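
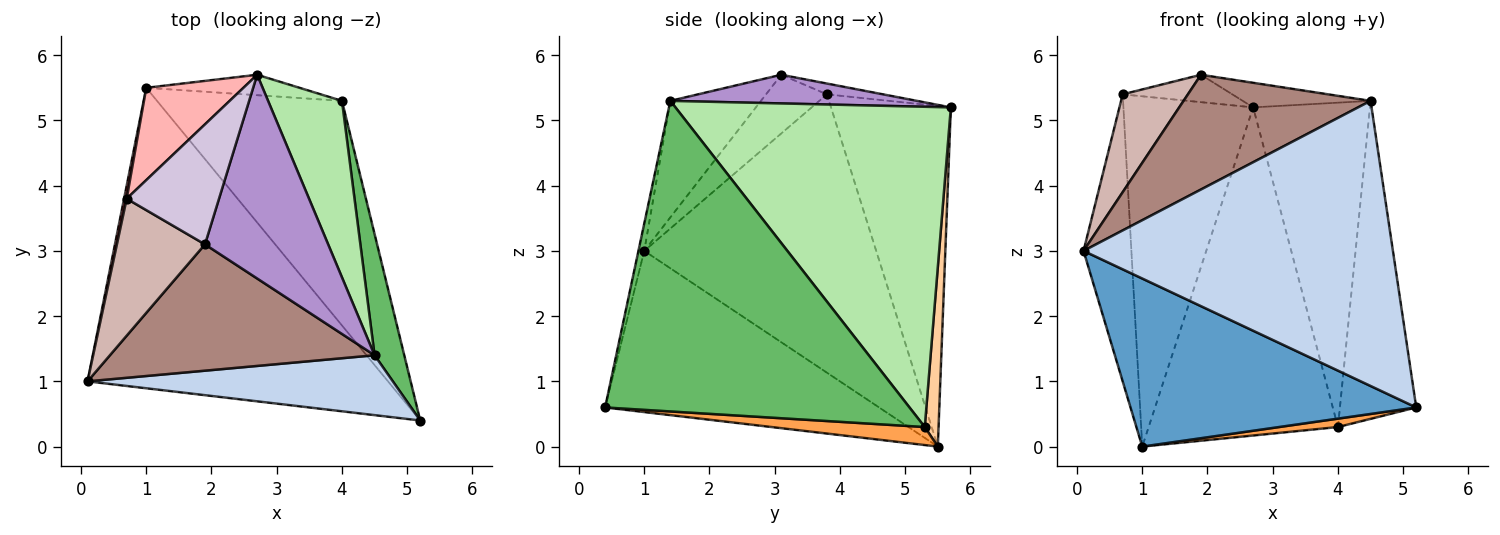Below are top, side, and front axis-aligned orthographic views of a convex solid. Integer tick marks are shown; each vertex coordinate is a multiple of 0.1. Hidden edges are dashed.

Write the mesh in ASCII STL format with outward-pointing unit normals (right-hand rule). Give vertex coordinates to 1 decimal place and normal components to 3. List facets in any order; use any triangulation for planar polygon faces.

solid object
 facet normal -0.424 -0.442 -0.790
  outer loop
   vertex 1.0 5.5 0.0
   vertex 5.2 0.4 0.6
   vertex 0.1 1.0 3.0
  endloop
 endfacet
 facet normal -0.018 -0.978 0.205
  outer loop
   vertex 4.5 1.4 5.3
   vertex 0.1 1.0 3.0
   vertex 5.2 0.4 0.6
  endloop
 endfacet
 facet normal 0.097 -0.037 -0.995
  outer loop
   vertex 4.0 5.3 0.3
   vertex 5.2 0.4 0.6
   vertex 1.0 5.5 0.0
  endloop
 endfacet
 facet normal 0.073 0.995 -0.062
  outer loop
   vertex 4.0 5.3 0.3
   vertex 1.0 5.5 0.0
   vertex 2.7 5.7 5.2
  endloop
 endfacet
 facet normal 0.966 0.242 0.092
  outer loop
   vertex 4.0 5.3 0.3
   vertex 4.5 1.4 5.3
   vertex 5.2 0.4 0.6
  endloop
 endfacet
 facet normal 0.901 0.382 0.208
  outer loop
   vertex 4.0 5.3 0.3
   vertex 2.7 5.7 5.2
   vertex 4.5 1.4 5.3
  endloop
 endfacet
 facet normal -0.979 0.202 0.009
  outer loop
   vertex 0.7 3.8 5.4
   vertex 1.0 5.5 0.0
   vertex 0.1 1.0 3.0
  endloop
 endfacet
 facet normal -0.666 0.721 0.190
  outer loop
   vertex 0.7 3.8 5.4
   vertex 2.7 5.7 5.2
   vertex 1.0 5.5 0.0
  endloop
 endfacet
 facet normal 0.225 0.117 0.967
  outer loop
   vertex 1.9 3.1 5.7
   vertex 4.5 1.4 5.3
   vertex 2.7 5.7 5.2
  endloop
 endfacet
 facet normal -0.113 0.221 0.969
  outer loop
   vertex 1.9 3.1 5.7
   vertex 2.7 5.7 5.2
   vertex 0.7 3.8 5.4
  endloop
 endfacet
 facet normal -0.310 -0.639 0.704
  outer loop
   vertex 1.9 3.1 5.7
   vertex 0.1 1.0 3.0
   vertex 4.5 1.4 5.3
  endloop
 endfacet
 facet normal -0.477 -0.511 0.715
  outer loop
   vertex 1.9 3.1 5.7
   vertex 0.7 3.8 5.4
   vertex 0.1 1.0 3.0
  endloop
 endfacet
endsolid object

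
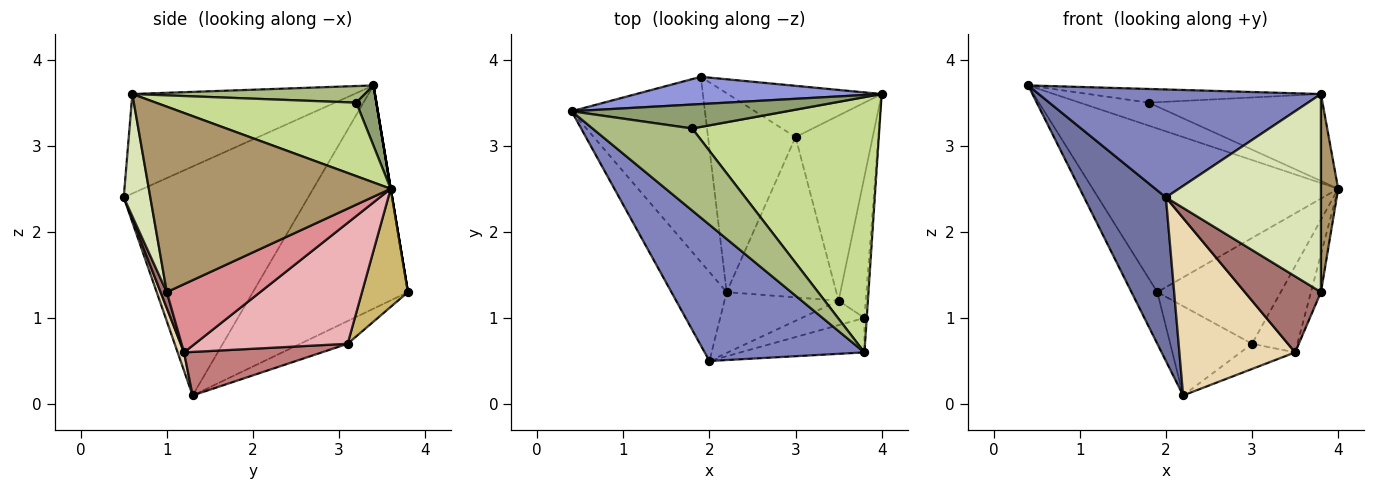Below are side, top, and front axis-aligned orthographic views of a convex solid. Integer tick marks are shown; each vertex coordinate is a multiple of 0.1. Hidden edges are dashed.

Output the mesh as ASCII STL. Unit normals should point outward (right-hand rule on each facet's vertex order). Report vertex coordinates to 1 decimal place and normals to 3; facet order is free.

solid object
 facet normal -0.893 -0.396 -0.215
  outer loop
   vertex 2.2 1.3 0.1
   vertex 2.0 0.5 2.4
   vertex 0.4 3.4 3.7
  endloop
 endfacet
 facet normal -0.439 -0.558 0.705
  outer loop
   vertex 3.8 0.6 3.6
   vertex 0.4 3.4 3.7
   vertex 2.0 0.5 2.4
  endloop
 endfacet
 facet normal 0.000 0.986 0.164
  outer loop
   vertex 1.9 3.8 1.3
   vertex 0.4 3.4 3.7
   vertex 4.0 3.6 2.5
  endloop
 endfacet
 facet normal -0.850 0.142 -0.508
  outer loop
   vertex 1.9 3.8 1.3
   vertex 2.2 1.3 0.1
   vertex 0.4 3.4 3.7
  endloop
 endfacet
 facet normal 0.198 0.679 0.707
  outer loop
   vertex 1.8 3.2 3.5
   vertex 4.0 3.6 2.5
   vertex 0.4 3.4 3.7
  endloop
 endfacet
 facet normal 0.162 0.162 0.973
  outer loop
   vertex 1.8 3.2 3.5
   vertex 0.4 3.4 3.7
   vertex 3.8 0.6 3.6
  endloop
 endfacet
 facet normal 0.348 0.302 0.887
  outer loop
   vertex 1.8 3.2 3.5
   vertex 3.8 0.6 3.6
   vertex 4.0 3.6 2.5
  endloop
 endfacet
 facet normal 0.167 -0.971 -0.169
  outer loop
   vertex 3.8 1.0 1.3
   vertex 3.8 0.6 3.6
   vertex 2.0 0.5 2.4
  endloop
 endfacet
 facet normal 0.997 -0.071 -0.012
  outer loop
   vertex 3.8 1.0 1.3
   vertex 4.0 3.6 2.5
   vertex 3.8 0.6 3.6
  endloop
 endfacet
 facet normal 0.318 0.853 -0.413
  outer loop
   vertex 3.0 3.1 0.7
   vertex 1.9 3.8 1.3
   vertex 4.0 3.6 2.5
  endloop
 endfacet
 facet normal -0.231 0.398 -0.888
  outer loop
   vertex 3.0 3.1 0.7
   vertex 2.2 1.3 0.1
   vertex 1.9 3.8 1.3
  endloop
 endfacet
 facet normal 0.052 -0.945 -0.324
  outer loop
   vertex 3.5 1.2 0.6
   vertex 2.0 0.5 2.4
   vertex 2.2 1.3 0.1
  endloop
 endfacet
 facet normal 0.078 -0.949 -0.305
  outer loop
   vertex 3.5 1.2 0.6
   vertex 3.8 1.0 1.3
   vertex 2.0 0.5 2.4
  endloop
 endfacet
 facet normal 0.365 0.144 -0.920
  outer loop
   vertex 3.5 1.2 0.6
   vertex 2.2 1.3 0.1
   vertex 3.0 3.1 0.7
  endloop
 endfacet
 facet normal 0.925 0.099 -0.368
  outer loop
   vertex 3.5 1.2 0.6
   vertex 4.0 3.6 2.5
   vertex 3.8 1.0 1.3
  endloop
 endfacet
 facet normal 0.818 0.243 -0.522
  outer loop
   vertex 3.5 1.2 0.6
   vertex 3.0 3.1 0.7
   vertex 4.0 3.6 2.5
  endloop
 endfacet
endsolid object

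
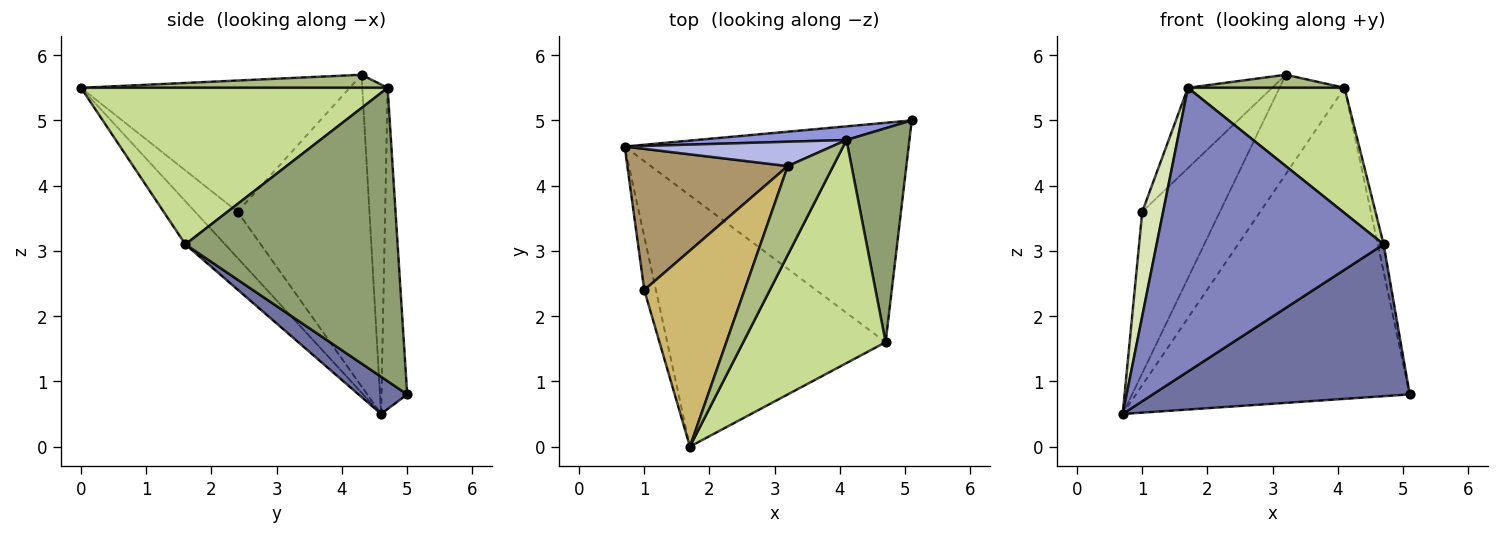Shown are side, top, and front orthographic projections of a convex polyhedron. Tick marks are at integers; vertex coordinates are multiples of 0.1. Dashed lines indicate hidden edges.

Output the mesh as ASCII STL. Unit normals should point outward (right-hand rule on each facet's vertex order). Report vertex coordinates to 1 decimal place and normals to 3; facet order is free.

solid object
 facet normal 0.107 -0.566 -0.818
  outer loop
   vertex 4.7 1.6 3.1
   vertex 0.7 4.6 0.5
   vertex 5.1 5.0 0.8
  endloop
 endfacet
 facet normal -0.130 -0.743 -0.657
  outer loop
   vertex 4.7 1.6 3.1
   vertex 1.7 0.0 5.5
   vertex 0.7 4.6 0.5
  endloop
 endfacet
 facet normal -0.093 0.995 0.044
  outer loop
   vertex 4.1 4.7 5.5
   vertex 5.1 5.0 0.8
   vertex 0.7 4.6 0.5
  endloop
 endfacet
 facet normal -0.354 0.908 0.223
  outer loop
   vertex 4.1 4.7 5.5
   vertex 0.7 4.6 0.5
   vertex 3.2 4.3 5.7
  endloop
 endfacet
 facet normal 0.977 0.027 0.210
  outer loop
   vertex 4.1 4.7 5.5
   vertex 4.7 1.6 3.1
   vertex 5.1 5.0 0.8
  endloop
 endfacet
 facet normal 0.274 -0.140 0.952
  outer loop
   vertex 4.1 4.7 5.5
   vertex 3.2 4.3 5.7
   vertex 1.7 0.0 5.5
  endloop
 endfacet
 facet normal 0.692 -0.353 0.629
  outer loop
   vertex 4.1 4.7 5.5
   vertex 1.7 0.0 5.5
   vertex 4.7 1.6 3.1
  endloop
 endfacet
 facet normal -0.876 -0.430 -0.220
  outer loop
   vertex 1.0 2.4 3.6
   vertex 0.7 4.6 0.5
   vertex 1.7 0.0 5.5
  endloop
 endfacet
 facet normal -0.788 0.464 0.405
  outer loop
   vertex 1.0 2.4 3.6
   vertex 3.2 4.3 5.7
   vertex 0.7 4.6 0.5
  endloop
 endfacet
 facet normal -0.771 0.242 0.589
  outer loop
   vertex 1.0 2.4 3.6
   vertex 1.7 0.0 5.5
   vertex 3.2 4.3 5.7
  endloop
 endfacet
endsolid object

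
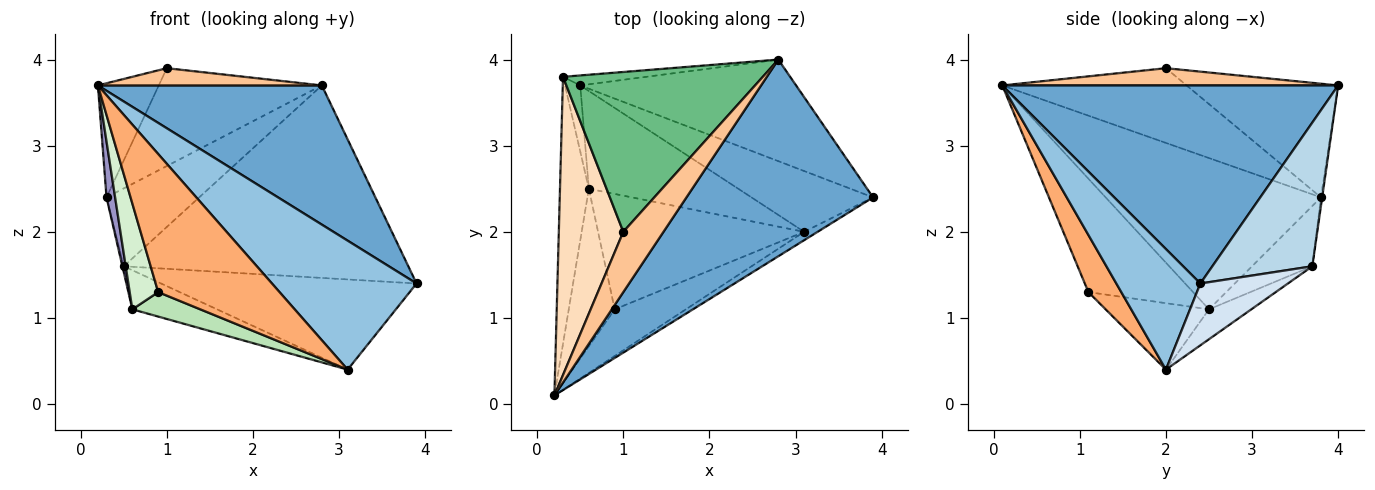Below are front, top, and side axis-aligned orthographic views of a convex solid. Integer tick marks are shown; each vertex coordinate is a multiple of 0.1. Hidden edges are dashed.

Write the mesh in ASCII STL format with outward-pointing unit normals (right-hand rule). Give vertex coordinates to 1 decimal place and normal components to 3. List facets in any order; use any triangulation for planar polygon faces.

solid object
 facet normal 0.655 -0.437 0.617
  outer loop
   vertex 2.8 4.0 3.7
   vertex 0.2 0.1 3.7
   vertex 3.9 2.4 1.4
  endloop
 endfacet
 facet normal 0.502 -0.863 -0.056
  outer loop
   vertex 3.1 2.0 0.4
   vertex 3.9 2.4 1.4
   vertex 0.2 0.1 3.7
  endloop
 endfacet
 facet normal 0.297 0.845 -0.446
  outer loop
   vertex 0.5 3.7 1.6
   vertex 2.8 4.0 3.7
   vertex 3.9 2.4 1.4
  endloop
 endfacet
 facet normal 0.273 0.798 -0.538
  outer loop
   vertex 0.5 3.7 1.6
   vertex 3.9 2.4 1.4
   vertex 3.1 2.0 0.4
  endloop
 endfacet
 facet normal -0.013 0.992 -0.127
  outer loop
   vertex 0.3 3.8 2.4
   vertex 2.8 4.0 3.7
   vertex 0.5 3.7 1.6
  endloop
 endfacet
 facet normal 0.249 -0.918 -0.310
  outer loop
   vertex 0.9 1.1 1.3
   vertex 3.1 2.0 0.4
   vertex 0.2 0.1 3.7
  endloop
 endfacet
 facet normal 0.381 -0.254 0.889
  outer loop
   vertex 1.0 2.0 3.9
   vertex 0.2 0.1 3.7
   vertex 2.8 4.0 3.7
  endloop
 endfacet
 facet normal -0.734 0.243 0.634
  outer loop
   vertex 1.0 2.0 3.9
   vertex 0.3 3.8 2.4
   vertex 0.2 0.1 3.7
  endloop
 endfacet
 facet normal -0.437 0.470 0.767
  outer loop
   vertex 1.0 2.0 3.9
   vertex 2.8 4.0 3.7
   vertex 0.3 3.8 2.4
  endloop
 endfacet
 facet normal -0.183 0.365 -0.913
  outer loop
   vertex 0.6 2.5 1.1
   vertex 0.5 3.7 1.6
   vertex 3.1 2.0 0.4
  endloop
 endfacet
 facet normal -0.301 -0.198 -0.933
  outer loop
   vertex 0.6 2.5 1.1
   vertex 3.1 2.0 0.4
   vertex 0.9 1.1 1.3
  endloop
 endfacet
 facet normal -0.899 -0.245 -0.364
  outer loop
   vertex 0.6 2.5 1.1
   vertex 0.9 1.1 1.3
   vertex 0.2 0.1 3.7
  endloop
 endfacet
 facet normal -0.982 -0.039 -0.187
  outer loop
   vertex 0.6 2.5 1.1
   vertex 0.2 0.1 3.7
   vertex 0.3 3.8 2.4
  endloop
 endfacet
 facet normal -0.969 0.021 -0.245
  outer loop
   vertex 0.6 2.5 1.1
   vertex 0.3 3.8 2.4
   vertex 0.5 3.7 1.6
  endloop
 endfacet
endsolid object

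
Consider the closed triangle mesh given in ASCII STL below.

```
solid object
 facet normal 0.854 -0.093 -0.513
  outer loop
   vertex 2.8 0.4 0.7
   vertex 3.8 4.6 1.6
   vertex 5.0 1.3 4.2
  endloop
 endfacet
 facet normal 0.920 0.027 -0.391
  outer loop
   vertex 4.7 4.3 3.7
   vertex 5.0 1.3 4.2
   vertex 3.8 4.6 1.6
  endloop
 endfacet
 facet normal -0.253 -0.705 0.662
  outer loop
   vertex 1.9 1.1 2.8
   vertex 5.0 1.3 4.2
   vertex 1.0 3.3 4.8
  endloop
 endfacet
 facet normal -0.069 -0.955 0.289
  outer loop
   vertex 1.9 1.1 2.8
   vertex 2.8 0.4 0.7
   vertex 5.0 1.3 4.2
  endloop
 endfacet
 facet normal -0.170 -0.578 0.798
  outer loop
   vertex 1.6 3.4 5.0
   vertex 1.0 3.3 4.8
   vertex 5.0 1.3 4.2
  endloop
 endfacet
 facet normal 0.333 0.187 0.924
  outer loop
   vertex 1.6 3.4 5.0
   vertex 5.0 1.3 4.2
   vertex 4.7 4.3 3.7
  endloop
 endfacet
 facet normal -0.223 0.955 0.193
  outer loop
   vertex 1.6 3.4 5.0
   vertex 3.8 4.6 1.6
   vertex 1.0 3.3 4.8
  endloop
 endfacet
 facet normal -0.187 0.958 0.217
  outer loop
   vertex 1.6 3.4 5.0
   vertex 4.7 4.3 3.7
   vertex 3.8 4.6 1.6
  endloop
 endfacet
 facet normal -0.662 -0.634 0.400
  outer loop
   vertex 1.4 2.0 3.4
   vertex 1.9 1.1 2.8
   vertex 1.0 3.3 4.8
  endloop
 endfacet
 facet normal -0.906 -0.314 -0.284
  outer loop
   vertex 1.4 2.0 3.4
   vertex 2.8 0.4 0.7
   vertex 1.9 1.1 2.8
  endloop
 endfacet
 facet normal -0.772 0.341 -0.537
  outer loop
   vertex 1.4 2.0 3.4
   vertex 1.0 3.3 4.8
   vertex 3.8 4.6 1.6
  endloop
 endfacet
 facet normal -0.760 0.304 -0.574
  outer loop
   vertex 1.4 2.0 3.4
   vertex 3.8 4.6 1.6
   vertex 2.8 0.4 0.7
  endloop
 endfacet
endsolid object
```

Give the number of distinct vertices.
8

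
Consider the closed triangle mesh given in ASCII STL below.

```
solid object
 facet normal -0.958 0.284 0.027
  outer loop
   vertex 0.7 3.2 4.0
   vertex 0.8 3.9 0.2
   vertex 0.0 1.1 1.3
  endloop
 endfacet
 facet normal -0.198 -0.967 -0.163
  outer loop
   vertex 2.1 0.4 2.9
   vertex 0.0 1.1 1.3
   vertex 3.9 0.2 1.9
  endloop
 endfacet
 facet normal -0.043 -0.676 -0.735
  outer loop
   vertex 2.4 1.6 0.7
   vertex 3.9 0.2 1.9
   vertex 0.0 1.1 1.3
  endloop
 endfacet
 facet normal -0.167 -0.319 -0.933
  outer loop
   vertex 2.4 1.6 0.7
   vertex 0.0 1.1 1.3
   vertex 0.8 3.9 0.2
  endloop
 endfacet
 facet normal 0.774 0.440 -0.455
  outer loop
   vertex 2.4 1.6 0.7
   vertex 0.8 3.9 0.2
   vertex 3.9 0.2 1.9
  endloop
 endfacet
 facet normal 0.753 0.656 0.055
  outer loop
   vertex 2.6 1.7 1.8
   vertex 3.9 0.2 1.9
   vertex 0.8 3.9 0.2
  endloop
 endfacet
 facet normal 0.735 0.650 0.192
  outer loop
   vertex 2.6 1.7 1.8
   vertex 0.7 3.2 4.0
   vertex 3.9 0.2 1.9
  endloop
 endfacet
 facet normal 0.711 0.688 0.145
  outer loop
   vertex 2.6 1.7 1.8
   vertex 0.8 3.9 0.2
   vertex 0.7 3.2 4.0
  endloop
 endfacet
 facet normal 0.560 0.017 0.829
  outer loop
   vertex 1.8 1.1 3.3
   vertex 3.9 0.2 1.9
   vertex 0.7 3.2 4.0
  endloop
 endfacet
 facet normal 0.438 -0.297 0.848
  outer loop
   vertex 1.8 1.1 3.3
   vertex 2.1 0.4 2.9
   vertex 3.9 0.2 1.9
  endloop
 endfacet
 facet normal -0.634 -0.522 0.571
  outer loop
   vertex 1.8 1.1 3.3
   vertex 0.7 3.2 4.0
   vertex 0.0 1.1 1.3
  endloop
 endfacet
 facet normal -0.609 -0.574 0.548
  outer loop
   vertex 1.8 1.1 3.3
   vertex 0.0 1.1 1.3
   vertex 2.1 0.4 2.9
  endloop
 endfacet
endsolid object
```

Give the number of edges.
18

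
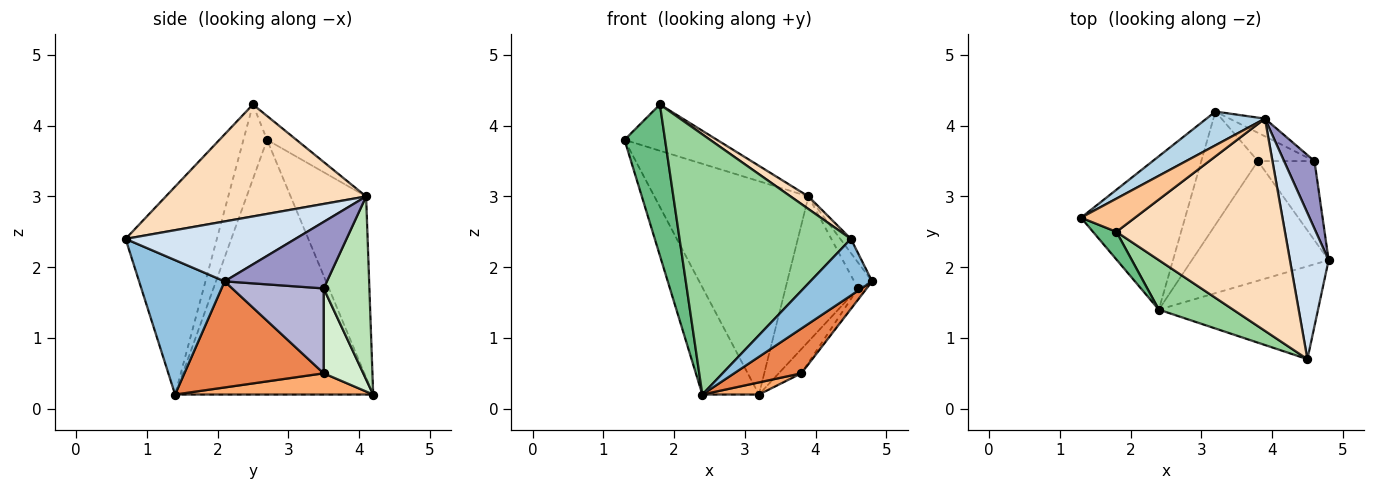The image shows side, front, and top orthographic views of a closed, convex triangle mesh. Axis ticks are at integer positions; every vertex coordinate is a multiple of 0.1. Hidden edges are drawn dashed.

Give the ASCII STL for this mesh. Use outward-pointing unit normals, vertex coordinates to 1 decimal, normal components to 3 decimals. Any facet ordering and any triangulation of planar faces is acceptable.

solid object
 facet normal -0.895 0.256 -0.366
  outer loop
   vertex 2.4 1.4 0.2
   vertex 1.3 2.7 3.8
   vertex 3.2 4.2 0.2
  endloop
 endfacet
 facet normal 0.585 -0.422 -0.693
  outer loop
   vertex 2.4 1.4 0.2
   vertex 4.8 2.1 1.8
   vertex 4.5 0.7 2.4
  endloop
 endfacet
 facet normal -0.435 0.889 0.141
  outer loop
   vertex 3.9 4.1 3.0
   vertex 3.2 4.2 0.2
   vertex 1.3 2.7 3.8
  endloop
 endfacet
 facet normal 0.839 0.052 0.542
  outer loop
   vertex 3.9 4.1 3.0
   vertex 4.5 0.7 2.4
   vertex 4.8 2.1 1.8
  endloop
 endfacet
 facet normal 0.588 -0.284 -0.758
  outer loop
   vertex 3.8 3.5 0.5
   vertex 4.8 2.1 1.8
   vertex 2.4 1.4 0.2
  endloop
 endfacet
 facet normal 0.349 -0.100 -0.932
  outer loop
   vertex 3.8 3.5 0.5
   vertex 2.4 1.4 0.2
   vertex 3.2 4.2 0.2
  endloop
 endfacet
 facet normal -0.250 0.787 0.565
  outer loop
   vertex 1.8 2.5 4.3
   vertex 3.9 4.1 3.0
   vertex 1.3 2.7 3.8
  endloop
 endfacet
 facet normal 0.553 -0.049 0.832
  outer loop
   vertex 1.8 2.5 4.3
   vertex 4.5 0.7 2.4
   vertex 3.9 4.1 3.0
  endloop
 endfacet
 facet normal -0.497 -0.853 0.156
  outer loop
   vertex 1.8 2.5 4.3
   vertex 1.3 2.7 3.8
   vertex 2.4 1.4 0.2
  endloop
 endfacet
 facet normal -0.464 -0.870 0.166
  outer loop
   vertex 1.8 2.5 4.3
   vertex 2.4 1.4 0.2
   vertex 4.5 0.7 2.4
  endloop
 endfacet
 facet normal 0.531 0.841 -0.103
  outer loop
   vertex 4.6 3.5 1.7
   vertex 3.2 4.2 0.2
   vertex 3.9 4.1 3.0
  endloop
 endfacet
 facet normal 0.751 0.429 -0.501
  outer loop
   vertex 4.6 3.5 1.7
   vertex 3.8 3.5 0.5
   vertex 3.2 4.2 0.2
  endloop
 endfacet
 facet normal 0.898 0.158 0.411
  outer loop
   vertex 4.6 3.5 1.7
   vertex 3.9 4.1 3.0
   vertex 4.8 2.1 1.8
  endloop
 endfacet
 facet normal 0.829 0.079 -0.553
  outer loop
   vertex 4.6 3.5 1.7
   vertex 4.8 2.1 1.8
   vertex 3.8 3.5 0.5
  endloop
 endfacet
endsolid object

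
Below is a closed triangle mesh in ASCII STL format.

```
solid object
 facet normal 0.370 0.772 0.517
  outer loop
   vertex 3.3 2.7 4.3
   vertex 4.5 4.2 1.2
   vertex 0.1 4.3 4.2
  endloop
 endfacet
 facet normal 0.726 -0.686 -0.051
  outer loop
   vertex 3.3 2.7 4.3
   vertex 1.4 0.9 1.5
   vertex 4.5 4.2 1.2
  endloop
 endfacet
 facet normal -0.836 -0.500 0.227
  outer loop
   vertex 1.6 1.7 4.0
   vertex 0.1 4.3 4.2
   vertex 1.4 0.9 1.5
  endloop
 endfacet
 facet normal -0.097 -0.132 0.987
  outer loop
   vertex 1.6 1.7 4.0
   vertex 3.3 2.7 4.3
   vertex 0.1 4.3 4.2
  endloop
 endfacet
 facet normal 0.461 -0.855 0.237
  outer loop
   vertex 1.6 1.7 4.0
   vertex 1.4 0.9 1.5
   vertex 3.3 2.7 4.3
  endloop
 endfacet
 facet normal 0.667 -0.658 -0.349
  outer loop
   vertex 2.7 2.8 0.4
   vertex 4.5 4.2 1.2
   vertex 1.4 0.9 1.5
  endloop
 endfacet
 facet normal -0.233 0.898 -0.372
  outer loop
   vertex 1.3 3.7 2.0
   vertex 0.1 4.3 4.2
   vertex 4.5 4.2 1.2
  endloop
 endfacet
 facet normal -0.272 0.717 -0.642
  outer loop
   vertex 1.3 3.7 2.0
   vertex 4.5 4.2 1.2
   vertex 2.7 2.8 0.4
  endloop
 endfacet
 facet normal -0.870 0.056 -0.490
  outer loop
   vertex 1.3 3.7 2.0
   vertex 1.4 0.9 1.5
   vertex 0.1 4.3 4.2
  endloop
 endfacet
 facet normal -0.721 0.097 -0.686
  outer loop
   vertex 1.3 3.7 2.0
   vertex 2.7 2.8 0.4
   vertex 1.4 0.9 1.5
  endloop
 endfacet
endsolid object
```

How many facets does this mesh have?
10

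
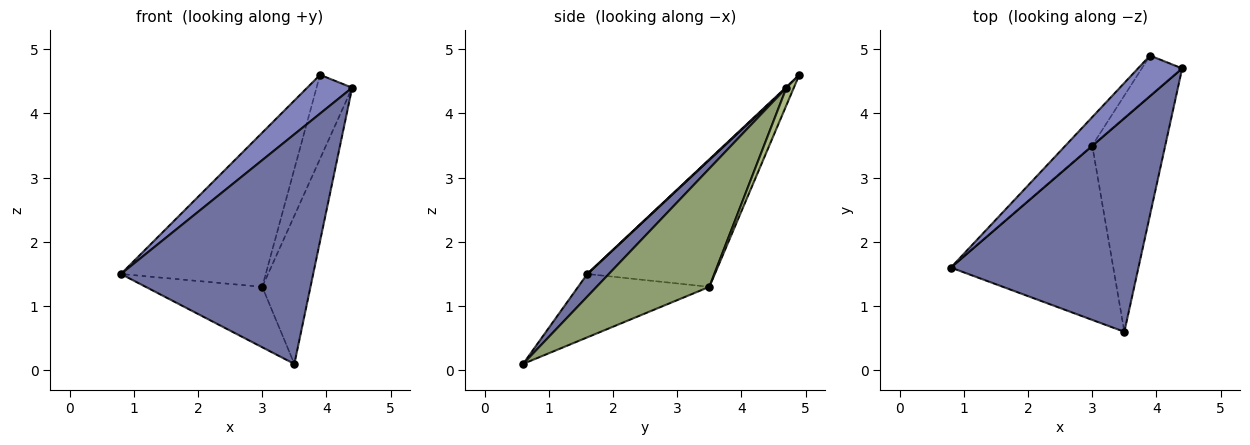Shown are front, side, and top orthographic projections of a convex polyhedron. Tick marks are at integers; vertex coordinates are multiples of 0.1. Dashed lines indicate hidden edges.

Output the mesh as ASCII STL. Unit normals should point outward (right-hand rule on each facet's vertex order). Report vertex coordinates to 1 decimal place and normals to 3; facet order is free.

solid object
 facet normal 0.082 -0.730 0.679
  outer loop
   vertex 3.5 0.6 0.1
   vertex 4.4 4.7 4.4
   vertex 0.8 1.6 1.5
  endloop
 endfacet
 facet normal 0.013 -0.691 0.723
  outer loop
   vertex 3.9 4.9 4.6
   vertex 0.8 1.6 1.5
   vertex 4.4 4.7 4.4
  endloop
 endfacet
 facet normal -0.346 0.307 -0.887
  outer loop
   vertex 3.0 3.5 1.3
   vertex 3.5 0.6 0.1
   vertex 0.8 1.6 1.5
  endloop
 endfacet
 facet normal -0.655 0.744 -0.137
  outer loop
   vertex 3.0 3.5 1.3
   vertex 0.8 1.6 1.5
   vertex 3.9 4.9 4.6
  endloop
 endfacet
 facet normal 0.800 0.342 -0.494
  outer loop
   vertex 3.0 3.5 1.3
   vertex 4.4 4.7 4.4
   vertex 3.5 0.6 0.1
  endloop
 endfacet
 facet normal 0.184 0.886 -0.426
  outer loop
   vertex 3.0 3.5 1.3
   vertex 3.9 4.9 4.6
   vertex 4.4 4.7 4.4
  endloop
 endfacet
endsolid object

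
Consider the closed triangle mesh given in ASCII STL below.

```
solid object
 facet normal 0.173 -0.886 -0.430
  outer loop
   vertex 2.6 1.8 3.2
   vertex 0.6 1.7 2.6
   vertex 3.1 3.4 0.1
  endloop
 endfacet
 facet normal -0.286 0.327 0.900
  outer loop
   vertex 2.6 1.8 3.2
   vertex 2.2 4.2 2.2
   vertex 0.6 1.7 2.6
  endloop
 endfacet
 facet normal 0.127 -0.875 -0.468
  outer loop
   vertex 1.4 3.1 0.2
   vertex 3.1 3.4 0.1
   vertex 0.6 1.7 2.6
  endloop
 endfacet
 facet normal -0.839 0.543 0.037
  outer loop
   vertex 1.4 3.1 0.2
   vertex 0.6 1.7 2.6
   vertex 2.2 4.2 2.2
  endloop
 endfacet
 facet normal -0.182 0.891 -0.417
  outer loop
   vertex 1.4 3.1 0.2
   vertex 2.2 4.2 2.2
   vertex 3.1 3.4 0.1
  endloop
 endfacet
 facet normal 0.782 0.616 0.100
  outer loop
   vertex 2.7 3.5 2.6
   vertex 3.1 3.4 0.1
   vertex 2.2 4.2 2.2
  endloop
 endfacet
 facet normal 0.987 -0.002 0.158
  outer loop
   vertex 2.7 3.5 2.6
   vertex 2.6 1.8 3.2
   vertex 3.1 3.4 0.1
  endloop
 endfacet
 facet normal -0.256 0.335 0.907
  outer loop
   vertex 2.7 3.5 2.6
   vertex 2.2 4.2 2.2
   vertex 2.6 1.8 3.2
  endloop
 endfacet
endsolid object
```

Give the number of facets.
8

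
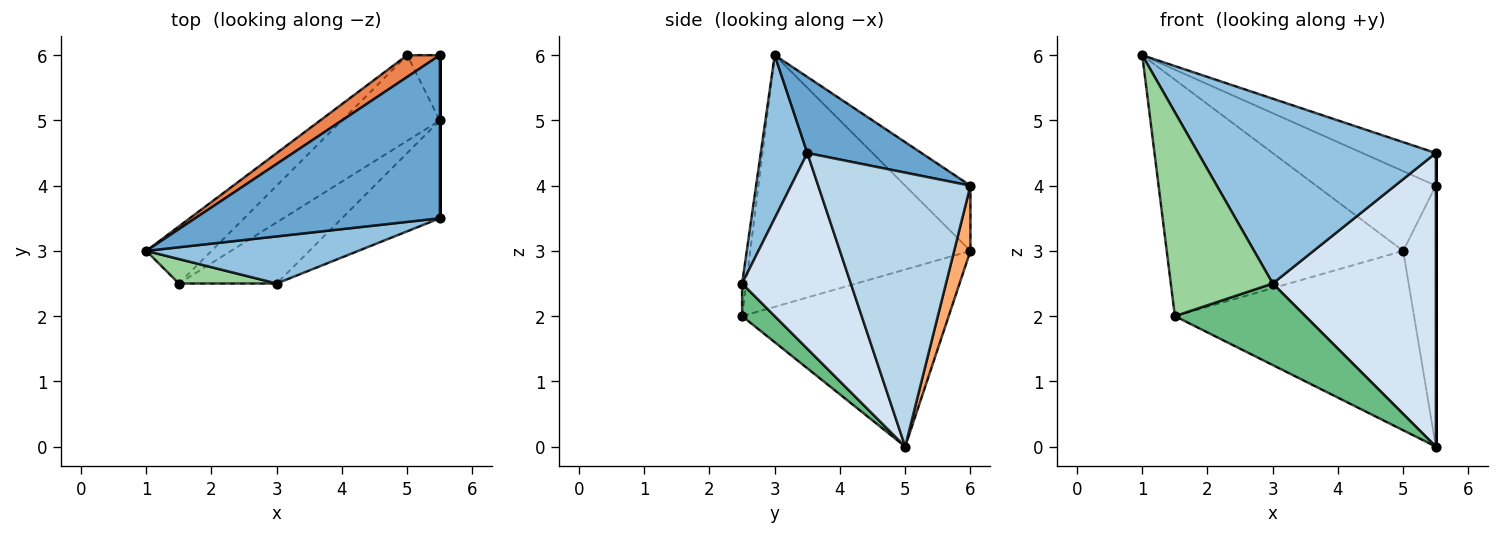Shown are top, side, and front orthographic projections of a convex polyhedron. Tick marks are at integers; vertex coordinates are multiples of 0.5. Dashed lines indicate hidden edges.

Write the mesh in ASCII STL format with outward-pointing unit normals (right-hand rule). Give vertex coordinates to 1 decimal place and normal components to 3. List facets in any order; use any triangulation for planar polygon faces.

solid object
 facet normal 0.292 0.188 0.938
  outer loop
   vertex 5.5 3.5 4.5
   vertex 5.5 6.0 4.0
   vertex 1.0 3.0 6.0
  endloop
 endfacet
 facet normal 0.187 -0.952 0.243
  outer loop
   vertex 5.5 3.5 4.5
   vertex 1.0 3.0 6.0
   vertex 3.0 2.5 2.5
  endloop
 endfacet
 facet normal 1.000 0.000 0.000
  outer loop
   vertex 5.5 3.5 4.5
   vertex 5.5 5.0 0.0
   vertex 5.5 6.0 4.0
  endloop
 endfacet
 facet normal 0.535 -0.802 -0.267
  outer loop
   vertex 5.5 3.5 4.5
   vertex 3.0 2.5 2.5
   vertex 5.5 5.0 0.0
  endloop
 endfacet
 facet normal -0.466 0.854 0.233
  outer loop
   vertex 5.0 6.0 3.0
   vertex 1.0 3.0 6.0
   vertex 5.5 6.0 4.0
  endloop
 endfacet
 facet normal 0.436 0.873 -0.218
  outer loop
   vertex 5.0 6.0 3.0
   vertex 5.5 6.0 4.0
   vertex 5.5 5.0 0.0
  endloop
 endfacet
 facet normal -0.615 0.712 -0.340
  outer loop
   vertex 1.5 2.5 2.0
   vertex 5.0 6.0 3.0
   vertex 5.5 5.0 0.0
  endloop
 endfacet
 facet normal -0.671 0.721 -0.174
  outer loop
   vertex 1.5 2.5 2.0
   vertex 1.0 3.0 6.0
   vertex 5.0 6.0 3.0
  endloop
 endfacet
 facet normal 0.196 -0.784 -0.588
  outer loop
   vertex 1.5 2.5 2.0
   vertex 5.5 5.0 0.0
   vertex 3.0 2.5 2.5
  endloop
 endfacet
 facet normal -0.040 -0.992 0.119
  outer loop
   vertex 1.5 2.5 2.0
   vertex 3.0 2.5 2.5
   vertex 1.0 3.0 6.0
  endloop
 endfacet
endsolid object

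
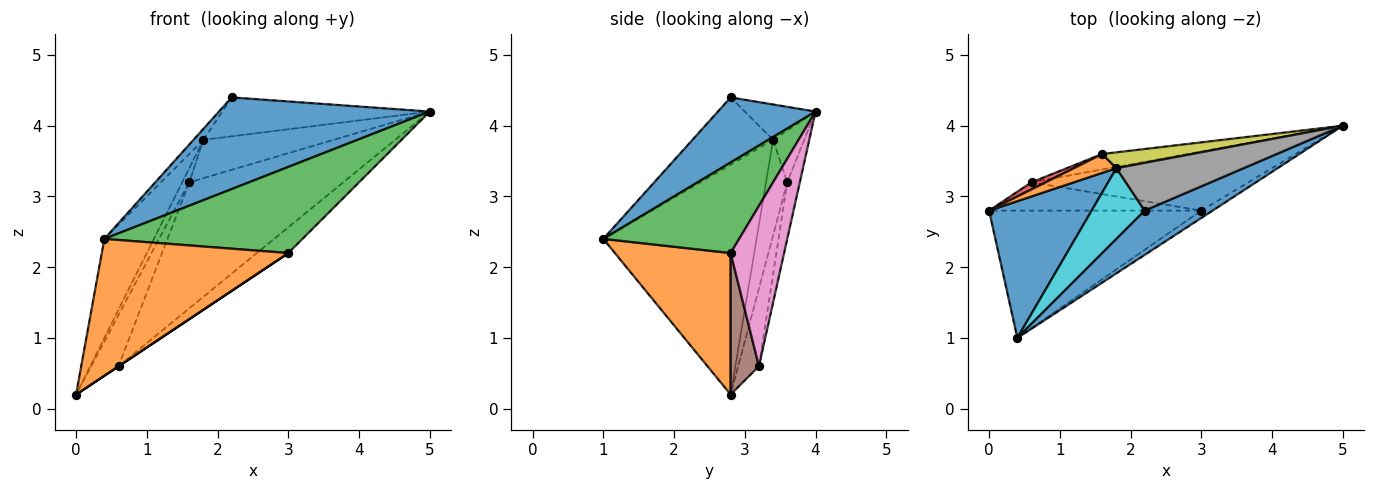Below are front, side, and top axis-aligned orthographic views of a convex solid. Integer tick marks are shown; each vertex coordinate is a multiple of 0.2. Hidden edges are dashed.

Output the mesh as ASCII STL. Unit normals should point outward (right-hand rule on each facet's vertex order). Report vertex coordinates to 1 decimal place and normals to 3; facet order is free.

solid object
 facet normal 0.385 -0.831 0.402
  outer loop
   vertex 2.2 2.8 4.4
   vertex 0.4 1.0 2.4
   vertex 5.0 4.0 4.2
  endloop
 endfacet
 facet normal 0.414 -0.666 -0.620
  outer loop
   vertex 3.0 2.8 2.2
   vertex 0.4 1.0 2.4
   vertex 0.0 2.8 0.2
  endloop
 endfacet
 facet normal 0.564 -0.823 -0.071
  outer loop
   vertex 3.0 2.8 2.2
   vertex 5.0 4.0 4.2
   vertex 0.4 1.0 2.4
  endloop
 endfacet
 facet normal -0.601 0.792 0.109
  outer loop
   vertex 0.6 3.2 0.6
   vertex 0.0 2.8 0.2
   vertex 1.6 3.6 3.2
  endloop
 endfacet
 facet normal -0.081 0.989 -0.121
  outer loop
   vertex 0.6 3.2 0.6
   vertex 1.6 3.6 3.2
   vertex 5.0 4.0 4.2
  endloop
 endfacet
 facet normal 0.555 0.000 -0.832
  outer loop
   vertex 0.6 3.2 0.6
   vertex 3.0 2.8 2.2
   vertex 0.0 2.8 0.2
  endloop
 endfacet
 facet normal 0.561 0.330 -0.759
  outer loop
   vertex 0.6 3.2 0.6
   vertex 5.0 4.0 4.2
   vertex 3.0 2.8 2.2
  endloop
 endfacet
 facet normal -0.211 0.618 0.758
  outer loop
   vertex 1.8 3.4 3.8
   vertex 2.2 2.8 4.4
   vertex 5.0 4.0 4.2
  endloop
 endfacet
 facet normal -0.216 0.902 0.373
  outer loop
   vertex 1.8 3.4 3.8
   vertex 5.0 4.0 4.2
   vertex 1.6 3.6 3.2
  endloop
 endfacet
 facet normal -0.781 0.096 0.617
  outer loop
   vertex 1.8 3.4 3.8
   vertex 0.4 1.0 2.4
   vertex 2.2 2.8 4.4
  endloop
 endfacet
 facet normal -0.876 0.283 0.391
  outer loop
   vertex 1.8 3.4 3.8
   vertex 0.0 2.8 0.2
   vertex 0.4 1.0 2.4
  endloop
 endfacet
 facet normal -0.874 0.291 0.389
  outer loop
   vertex 1.8 3.4 3.8
   vertex 1.6 3.6 3.2
   vertex 0.0 2.8 0.2
  endloop
 endfacet
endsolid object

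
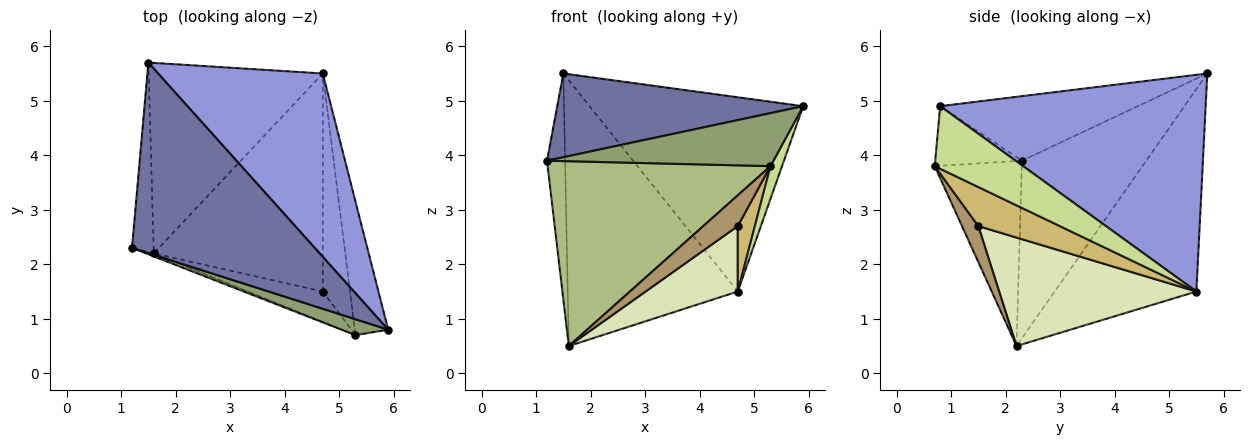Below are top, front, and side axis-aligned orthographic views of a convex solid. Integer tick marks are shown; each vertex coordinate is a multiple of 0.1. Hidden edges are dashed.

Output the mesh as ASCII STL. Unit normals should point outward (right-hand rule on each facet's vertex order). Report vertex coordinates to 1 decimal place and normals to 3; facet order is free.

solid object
 facet normal -0.308 -0.383 0.871
  outer loop
   vertex 1.5 5.7 5.5
   vertex 1.2 2.3 3.9
   vertex 5.9 0.8 4.9
  endloop
 endfacet
 facet normal -0.982 0.143 -0.120
  outer loop
   vertex 1.6 2.2 0.5
   vertex 1.2 2.3 3.9
   vertex 1.5 5.7 5.5
  endloop
 endfacet
 facet normal 0.670 0.540 0.509
  outer loop
   vertex 4.7 5.5 1.5
   vertex 1.5 5.7 5.5
   vertex 5.9 0.8 4.9
  endloop
 endfacet
 facet normal -0.561 0.673 -0.482
  outer loop
   vertex 4.7 5.5 1.5
   vertex 1.6 2.2 0.5
   vertex 1.5 5.7 5.5
  endloop
 endfacet
 facet normal -0.344 -0.899 0.270
  outer loop
   vertex 5.3 0.7 3.8
   vertex 5.9 0.8 4.9
   vertex 1.2 2.3 3.9
  endloop
 endfacet
 facet normal -0.364 -0.931 -0.015
  outer loop
   vertex 5.3 0.7 3.8
   vertex 1.2 2.3 3.9
   vertex 1.6 2.2 0.5
  endloop
 endfacet
 facet normal 0.876 -0.115 -0.468
  outer loop
   vertex 5.3 0.7 3.8
   vertex 4.7 5.5 1.5
   vertex 5.9 0.8 4.9
  endloop
 endfacet
 facet normal 0.524 -0.245 -0.816
  outer loop
   vertex 4.7 1.5 2.7
   vertex 1.6 2.2 0.5
   vertex 4.7 5.5 1.5
  endloop
 endfacet
 facet normal 0.320 -0.675 -0.665
  outer loop
   vertex 4.7 1.5 2.7
   vertex 5.3 0.7 3.8
   vertex 1.6 2.2 0.5
  endloop
 endfacet
 facet normal 0.808 -0.169 -0.564
  outer loop
   vertex 4.7 1.5 2.7
   vertex 4.7 5.5 1.5
   vertex 5.3 0.7 3.8
  endloop
 endfacet
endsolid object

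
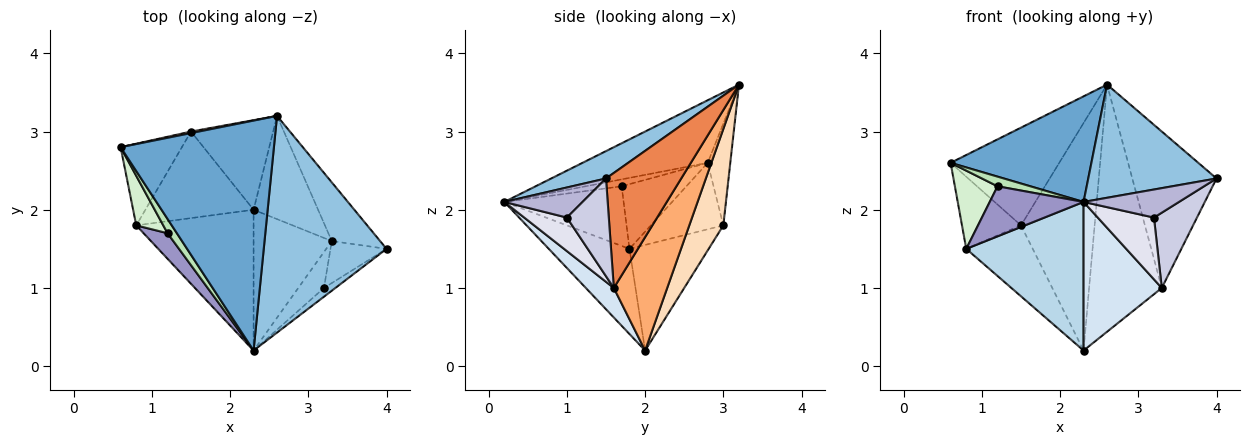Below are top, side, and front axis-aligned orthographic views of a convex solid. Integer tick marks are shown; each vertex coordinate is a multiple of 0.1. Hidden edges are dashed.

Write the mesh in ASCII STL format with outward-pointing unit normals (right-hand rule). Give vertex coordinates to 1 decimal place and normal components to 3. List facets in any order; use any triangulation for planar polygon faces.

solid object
 facet normal -0.348 -0.391 0.852
  outer loop
   vertex 2.6 3.2 3.6
   vertex 0.6 2.8 2.6
   vertex 2.3 0.2 2.1
  endloop
 endfacet
 facet normal 0.194 -0.454 0.870
  outer loop
   vertex 2.6 3.2 3.6
   vertex 2.3 0.2 2.1
   vertex 4.0 1.5 2.4
  endloop
 endfacet
 facet normal -0.447 -0.650 -0.615
  outer loop
   vertex 0.8 1.8 1.5
   vertex 2.3 2.0 0.2
   vertex 2.3 0.2 2.1
  endloop
 endfacet
 facet normal 0.251 -0.703 -0.666
  outer loop
   vertex 3.3 1.6 1.0
   vertex 2.3 0.2 2.1
   vertex 2.3 2.0 0.2
  endloop
 endfacet
 facet normal 0.641 0.718 -0.269
  outer loop
   vertex 3.3 1.6 1.0
   vertex 2.6 3.2 3.6
   vertex 4.0 1.5 2.4
  endloop
 endfacet
 facet normal 0.561 0.764 -0.319
  outer loop
   vertex 3.3 1.6 1.0
   vertex 2.3 2.0 0.2
   vertex 2.6 3.2 3.6
  endloop
 endfacet
 facet normal -0.204 0.979 0.016
  outer loop
   vertex 1.5 3.0 1.8
   vertex 0.6 2.8 2.6
   vertex 2.6 3.2 3.6
  endloop
 endfacet
 facet normal 0.395 0.855 -0.337
  outer loop
   vertex 1.5 3.0 1.8
   vertex 2.6 3.2 3.6
   vertex 2.3 2.0 0.2
  endloop
 endfacet
 facet normal -0.631 0.513 -0.582
  outer loop
   vertex 1.5 3.0 1.8
   vertex 0.8 1.8 1.5
   vertex 0.6 2.8 2.6
  endloop
 endfacet
 facet normal -0.603 0.506 -0.617
  outer loop
   vertex 1.5 3.0 1.8
   vertex 2.3 2.0 0.2
   vertex 0.8 1.8 1.5
  endloop
 endfacet
 facet normal -0.523 -0.478 0.705
  outer loop
   vertex 1.2 1.7 2.3
   vertex 2.3 0.2 2.1
   vertex 0.6 2.8 2.6
  endloop
 endfacet
 facet normal -0.788 -0.520 0.329
  outer loop
   vertex 1.2 1.7 2.3
   vertex 0.6 2.8 2.6
   vertex 0.8 1.8 1.5
  endloop
 endfacet
 facet normal -0.749 -0.590 0.301
  outer loop
   vertex 1.2 1.7 2.3
   vertex 0.8 1.8 1.5
   vertex 2.3 0.2 2.1
  endloop
 endfacet
 facet normal 0.616 -0.752 -0.234
  outer loop
   vertex 3.2 1.0 1.9
   vertex 4.0 1.5 2.4
   vertex 2.3 0.2 2.1
  endloop
 endfacet
 facet normal 0.648 -0.665 -0.371
  outer loop
   vertex 3.2 1.0 1.9
   vertex 3.3 1.6 1.0
   vertex 4.0 1.5 2.4
  endloop
 endfacet
 facet normal 0.549 -0.722 -0.421
  outer loop
   vertex 3.2 1.0 1.9
   vertex 2.3 0.2 2.1
   vertex 3.3 1.6 1.0
  endloop
 endfacet
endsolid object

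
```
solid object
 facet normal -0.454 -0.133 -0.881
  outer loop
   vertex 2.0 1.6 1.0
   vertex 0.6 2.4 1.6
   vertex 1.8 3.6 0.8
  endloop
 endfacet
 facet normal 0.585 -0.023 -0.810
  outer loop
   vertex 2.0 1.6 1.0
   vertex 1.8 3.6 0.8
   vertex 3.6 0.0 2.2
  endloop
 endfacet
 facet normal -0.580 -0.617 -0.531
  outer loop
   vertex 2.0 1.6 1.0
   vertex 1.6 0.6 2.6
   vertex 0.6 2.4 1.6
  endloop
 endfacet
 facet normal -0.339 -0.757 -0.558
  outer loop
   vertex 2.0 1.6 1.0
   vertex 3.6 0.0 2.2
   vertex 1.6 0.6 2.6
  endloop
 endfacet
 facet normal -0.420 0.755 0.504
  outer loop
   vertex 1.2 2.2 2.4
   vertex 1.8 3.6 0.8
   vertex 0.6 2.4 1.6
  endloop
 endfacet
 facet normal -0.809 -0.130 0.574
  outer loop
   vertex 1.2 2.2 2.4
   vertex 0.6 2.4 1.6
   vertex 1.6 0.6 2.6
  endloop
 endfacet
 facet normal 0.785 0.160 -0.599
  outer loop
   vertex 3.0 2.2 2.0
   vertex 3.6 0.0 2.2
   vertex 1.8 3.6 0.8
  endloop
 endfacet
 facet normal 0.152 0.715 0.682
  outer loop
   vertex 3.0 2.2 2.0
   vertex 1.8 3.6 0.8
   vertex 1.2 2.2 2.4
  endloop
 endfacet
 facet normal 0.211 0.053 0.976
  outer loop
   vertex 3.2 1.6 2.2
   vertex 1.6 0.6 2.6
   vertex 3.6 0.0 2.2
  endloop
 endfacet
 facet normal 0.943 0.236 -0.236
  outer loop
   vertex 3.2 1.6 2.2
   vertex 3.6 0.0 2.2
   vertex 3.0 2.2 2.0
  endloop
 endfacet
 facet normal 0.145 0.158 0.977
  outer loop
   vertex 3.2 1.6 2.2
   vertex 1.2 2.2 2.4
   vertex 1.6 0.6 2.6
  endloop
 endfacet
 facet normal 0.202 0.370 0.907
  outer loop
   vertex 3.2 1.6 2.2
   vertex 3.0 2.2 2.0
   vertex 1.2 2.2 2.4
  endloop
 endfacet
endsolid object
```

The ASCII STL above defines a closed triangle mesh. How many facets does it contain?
12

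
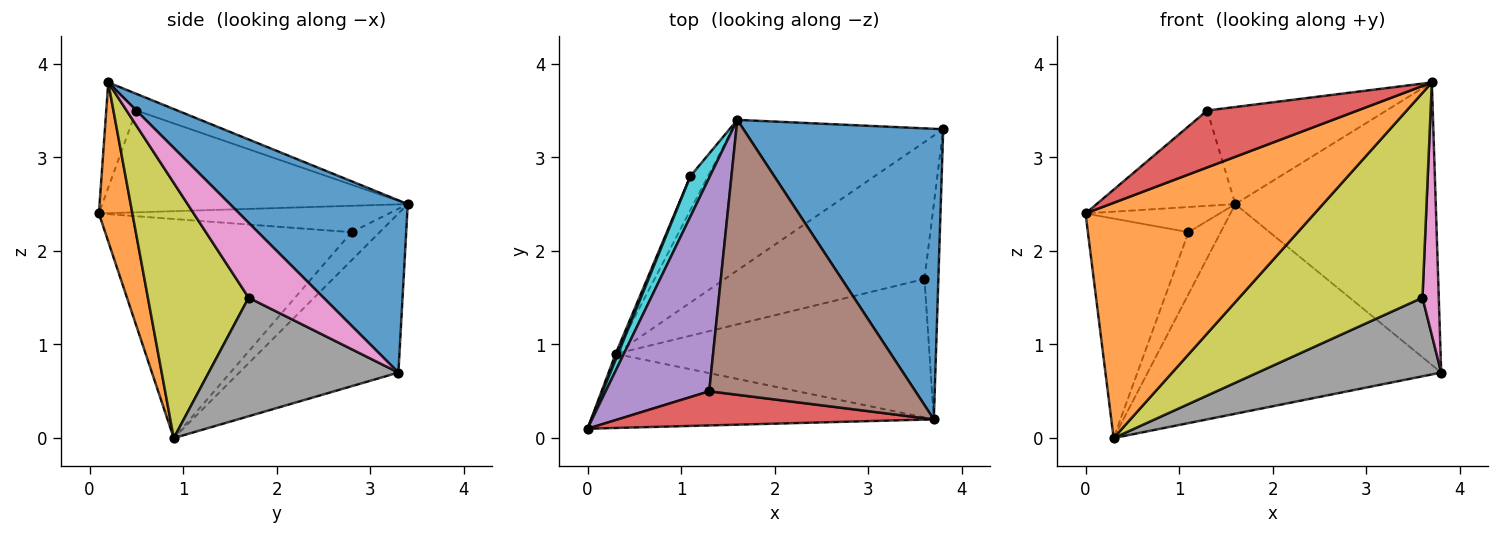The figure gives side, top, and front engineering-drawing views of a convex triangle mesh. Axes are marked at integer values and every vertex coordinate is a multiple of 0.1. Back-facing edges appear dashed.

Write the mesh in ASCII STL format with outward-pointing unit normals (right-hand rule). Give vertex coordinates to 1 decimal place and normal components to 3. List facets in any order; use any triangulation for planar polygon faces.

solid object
 facet normal 0.526 0.593 0.610
  outer loop
   vertex 1.6 3.4 2.5
   vertex 3.7 0.2 3.8
   vertex 3.8 3.3 0.7
  endloop
 endfacet
 facet normal 0.138 -0.945 -0.298
  outer loop
   vertex 0.3 0.9 0.0
   vertex 3.7 0.2 3.8
   vertex 0.0 0.1 2.4
  endloop
 endfacet
 facet normal -0.403 0.743 -0.534
  outer loop
   vertex 0.3 0.9 0.0
   vertex 1.6 3.4 2.5
   vertex 3.8 3.3 0.7
  endloop
 endfacet
 facet normal -0.169 -0.845 0.507
  outer loop
   vertex 1.3 0.5 3.5
   vertex 0.0 0.1 2.4
   vertex 3.7 0.2 3.8
  endloop
 endfacet
 facet normal -0.668 0.303 0.679
  outer loop
   vertex 1.3 0.5 3.5
   vertex 1.6 3.4 2.5
   vertex 0.0 0.1 2.4
  endloop
 endfacet
 facet normal -0.076 0.332 0.940
  outer loop
   vertex 1.3 0.5 3.5
   vertex 3.7 0.2 3.8
   vertex 1.6 3.4 2.5
  endloop
 endfacet
 facet normal 0.961 -0.209 -0.178
  outer loop
   vertex 3.6 1.7 1.5
   vertex 3.8 3.3 0.7
   vertex 3.7 0.2 3.8
  endloop
 endfacet
 facet normal 0.458 -0.443 -0.771
  outer loop
   vertex 3.6 1.7 1.5
   vertex 0.3 0.9 0.0
   vertex 3.8 3.3 0.7
  endloop
 endfacet
 facet normal 0.414 -0.754 -0.510
  outer loop
   vertex 3.6 1.7 1.5
   vertex 3.7 0.2 3.8
   vertex 0.3 0.9 0.0
  endloop
 endfacet
 facet normal -0.753 0.348 0.559
  outer loop
   vertex 1.1 2.8 2.2
   vertex 0.0 0.1 2.4
   vertex 1.6 3.4 2.5
  endloop
 endfacet
 facet normal -0.926 0.378 0.010
  outer loop
   vertex 1.1 2.8 2.2
   vertex 0.3 0.9 0.0
   vertex 0.0 0.1 2.4
  endloop
 endfacet
 facet normal -0.608 0.697 -0.381
  outer loop
   vertex 1.1 2.8 2.2
   vertex 1.6 3.4 2.5
   vertex 0.3 0.9 0.0
  endloop
 endfacet
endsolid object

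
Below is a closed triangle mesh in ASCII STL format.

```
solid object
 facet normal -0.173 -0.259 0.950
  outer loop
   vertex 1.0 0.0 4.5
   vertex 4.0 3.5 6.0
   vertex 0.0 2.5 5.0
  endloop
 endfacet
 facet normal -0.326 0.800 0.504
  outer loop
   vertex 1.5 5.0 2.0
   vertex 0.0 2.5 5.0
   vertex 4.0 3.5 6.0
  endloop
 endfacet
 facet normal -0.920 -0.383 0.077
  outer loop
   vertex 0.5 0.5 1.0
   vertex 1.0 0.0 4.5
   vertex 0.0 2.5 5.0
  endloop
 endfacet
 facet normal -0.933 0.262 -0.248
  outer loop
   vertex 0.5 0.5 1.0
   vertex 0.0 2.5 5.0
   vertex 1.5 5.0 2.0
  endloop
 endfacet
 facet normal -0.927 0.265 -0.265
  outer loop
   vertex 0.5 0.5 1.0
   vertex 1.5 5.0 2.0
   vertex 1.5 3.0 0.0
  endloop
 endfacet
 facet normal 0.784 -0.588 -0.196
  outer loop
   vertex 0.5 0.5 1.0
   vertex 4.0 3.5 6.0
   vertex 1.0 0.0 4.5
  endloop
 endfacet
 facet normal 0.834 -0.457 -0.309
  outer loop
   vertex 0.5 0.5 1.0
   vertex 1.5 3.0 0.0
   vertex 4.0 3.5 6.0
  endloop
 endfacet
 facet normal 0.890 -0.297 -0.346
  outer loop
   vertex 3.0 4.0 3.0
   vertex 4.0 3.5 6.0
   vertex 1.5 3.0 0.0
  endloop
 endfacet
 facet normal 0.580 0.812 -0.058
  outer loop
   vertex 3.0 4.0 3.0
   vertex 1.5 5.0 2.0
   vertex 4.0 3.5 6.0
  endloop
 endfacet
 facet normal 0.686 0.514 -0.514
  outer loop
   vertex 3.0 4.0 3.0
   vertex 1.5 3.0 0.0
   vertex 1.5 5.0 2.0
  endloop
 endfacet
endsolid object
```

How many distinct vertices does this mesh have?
7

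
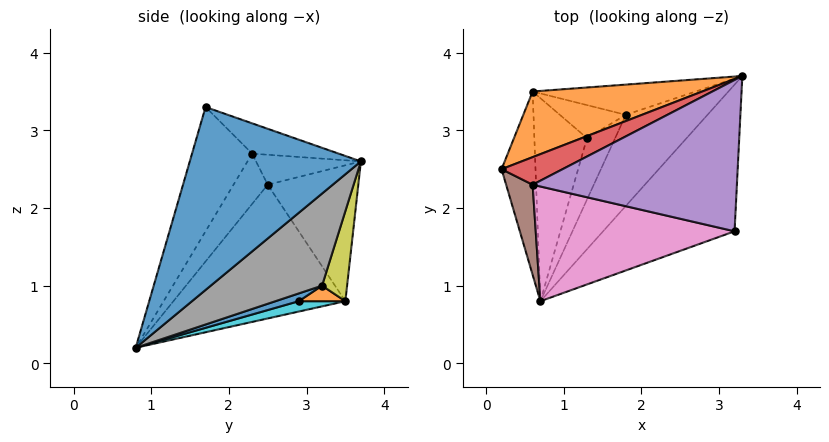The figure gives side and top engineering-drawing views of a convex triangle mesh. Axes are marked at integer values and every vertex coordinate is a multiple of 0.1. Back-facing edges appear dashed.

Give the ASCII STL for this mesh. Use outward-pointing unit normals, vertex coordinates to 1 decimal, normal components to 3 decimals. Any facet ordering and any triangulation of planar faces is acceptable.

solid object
 facet normal 0.789 -0.238 -0.567
  outer loop
   vertex 0.7 0.8 0.2
   vertex 3.3 3.7 2.6
   vertex 3.2 1.7 3.3
  endloop
 endfacet
 facet normal -0.360 0.818 0.449
  outer loop
   vertex 0.6 3.5 0.8
   vertex 0.2 2.5 2.3
   vertex 3.3 3.7 2.6
  endloop
 endfacet
 facet normal -0.969 0.019 -0.246
  outer loop
   vertex 0.6 3.5 0.8
   vertex 0.7 0.8 0.2
   vertex 0.2 2.5 2.3
  endloop
 endfacet
 facet normal -0.325 0.675 0.663
  outer loop
   vertex 0.6 2.3 2.7
   vertex 3.3 3.7 2.6
   vertex 0.2 2.5 2.3
  endloop
 endfacet
 facet normal -0.138 0.333 0.933
  outer loop
   vertex 0.6 2.3 2.7
   vertex 3.2 1.7 3.3
   vertex 3.3 3.7 2.6
  endloop
 endfacet
 facet normal -0.679 -0.642 0.358
  outer loop
   vertex 0.6 2.3 2.7
   vertex 0.2 2.5 2.3
   vertex 0.7 0.8 0.2
  endloop
 endfacet
 facet normal -0.301 -0.823 0.482
  outer loop
   vertex 0.6 2.3 2.7
   vertex 0.7 0.8 0.2
   vertex 3.2 1.7 3.3
  endloop
 endfacet
 facet normal 0.743 -0.121 -0.659
  outer loop
   vertex 1.8 3.2 1.0
   vertex 3.3 3.7 2.6
   vertex 0.7 0.8 0.2
  endloop
 endfacet
 facet normal 0.288 0.804 -0.521
  outer loop
   vertex 1.8 3.2 1.0
   vertex 0.6 3.5 0.8
   vertex 3.3 3.7 2.6
  endloop
 endfacet
 facet normal 0.188 0.220 -0.957
  outer loop
   vertex 1.3 2.9 0.8
   vertex 0.7 0.8 0.2
   vertex 0.6 3.5 0.8
  endloop
 endfacet
 facet normal 0.261 0.196 -0.945
  outer loop
   vertex 1.3 2.9 0.8
   vertex 1.8 3.2 1.0
   vertex 0.7 0.8 0.2
  endloop
 endfacet
 facet normal 0.221 0.258 -0.940
  outer loop
   vertex 1.3 2.9 0.8
   vertex 0.6 3.5 0.8
   vertex 1.8 3.2 1.0
  endloop
 endfacet
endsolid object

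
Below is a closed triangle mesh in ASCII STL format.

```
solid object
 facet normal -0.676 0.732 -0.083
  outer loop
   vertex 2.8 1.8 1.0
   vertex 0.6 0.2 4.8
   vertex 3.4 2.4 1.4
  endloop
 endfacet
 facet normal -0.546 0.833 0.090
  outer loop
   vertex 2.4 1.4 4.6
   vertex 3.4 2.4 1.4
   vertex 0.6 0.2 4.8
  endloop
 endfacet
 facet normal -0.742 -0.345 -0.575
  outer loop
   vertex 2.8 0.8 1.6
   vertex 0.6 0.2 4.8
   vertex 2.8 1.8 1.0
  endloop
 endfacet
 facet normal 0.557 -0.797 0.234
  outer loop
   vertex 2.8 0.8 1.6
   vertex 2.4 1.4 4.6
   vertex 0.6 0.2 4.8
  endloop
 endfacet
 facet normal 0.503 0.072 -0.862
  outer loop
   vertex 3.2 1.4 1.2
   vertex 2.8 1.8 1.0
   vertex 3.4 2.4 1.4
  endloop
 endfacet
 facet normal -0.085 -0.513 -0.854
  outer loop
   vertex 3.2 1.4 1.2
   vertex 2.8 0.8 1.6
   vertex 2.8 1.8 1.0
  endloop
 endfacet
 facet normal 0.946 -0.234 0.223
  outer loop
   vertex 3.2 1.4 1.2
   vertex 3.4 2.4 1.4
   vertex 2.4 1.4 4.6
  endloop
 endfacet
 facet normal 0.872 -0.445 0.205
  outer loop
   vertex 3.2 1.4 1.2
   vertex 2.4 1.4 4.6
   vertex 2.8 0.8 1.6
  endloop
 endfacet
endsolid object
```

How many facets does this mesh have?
8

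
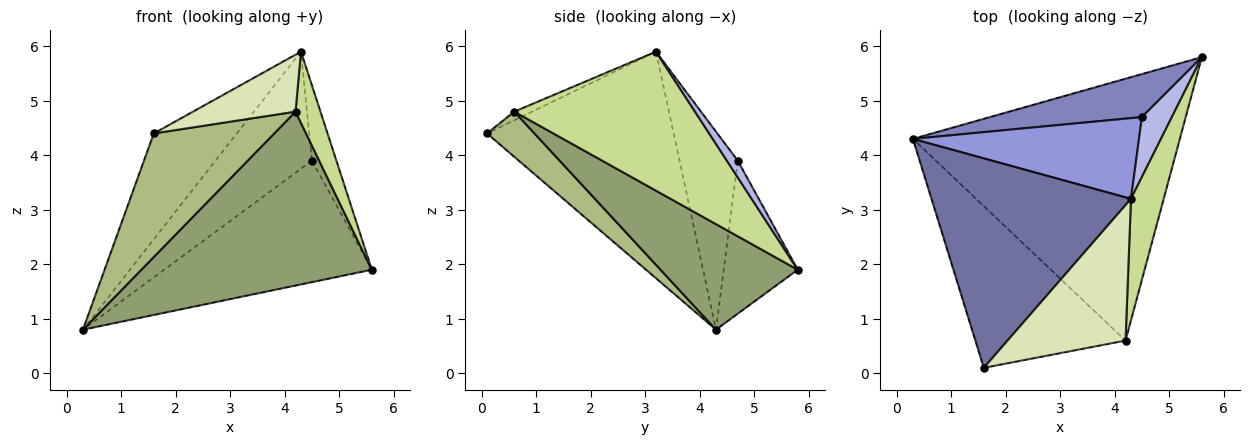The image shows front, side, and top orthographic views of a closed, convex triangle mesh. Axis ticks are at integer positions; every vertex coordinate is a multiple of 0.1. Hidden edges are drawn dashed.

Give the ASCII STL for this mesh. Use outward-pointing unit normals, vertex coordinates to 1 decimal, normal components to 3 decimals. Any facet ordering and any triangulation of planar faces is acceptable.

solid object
 facet normal -0.712 0.317 0.627
  outer loop
   vertex 4.3 3.2 5.9
   vertex 0.3 4.3 0.8
   vertex 1.6 0.1 4.4
  endloop
 endfacet
 facet normal -0.319 0.894 0.316
  outer loop
   vertex 4.5 4.7 3.9
   vertex 5.6 5.8 1.9
   vertex 0.3 4.3 0.8
  endloop
 endfacet
 facet normal -0.445 0.737 0.508
  outer loop
   vertex 4.5 4.7 3.9
   vertex 0.3 4.3 0.8
   vertex 4.3 3.2 5.9
  endloop
 endfacet
 facet normal 0.329 0.739 0.587
  outer loop
   vertex 4.5 4.7 3.9
   vertex 4.3 3.2 5.9
   vertex 5.6 5.8 1.9
  endloop
 endfacet
 facet normal 0.313 -0.525 -0.791
  outer loop
   vertex 4.2 0.6 4.8
   vertex 0.3 4.3 0.8
   vertex 5.6 5.8 1.9
  endloop
 endfacet
 facet normal 0.232 -0.590 -0.773
  outer loop
   vertex 4.2 0.6 4.8
   vertex 1.6 0.1 4.4
   vertex 0.3 4.3 0.8
  endloop
 endfacet
 facet normal 0.965 -0.133 0.227
  outer loop
   vertex 4.2 0.6 4.8
   vertex 5.6 5.8 1.9
   vertex 4.3 3.2 5.9
  endloop
 endfacet
 facet normal -0.067 -0.387 0.920
  outer loop
   vertex 4.2 0.6 4.8
   vertex 4.3 3.2 5.9
   vertex 1.6 0.1 4.4
  endloop
 endfacet
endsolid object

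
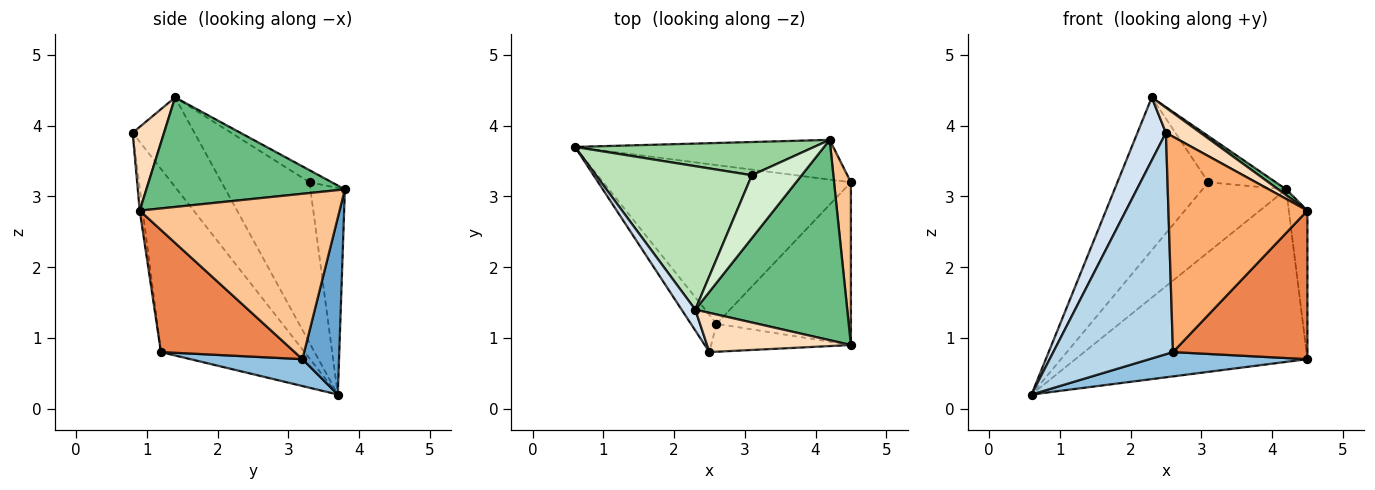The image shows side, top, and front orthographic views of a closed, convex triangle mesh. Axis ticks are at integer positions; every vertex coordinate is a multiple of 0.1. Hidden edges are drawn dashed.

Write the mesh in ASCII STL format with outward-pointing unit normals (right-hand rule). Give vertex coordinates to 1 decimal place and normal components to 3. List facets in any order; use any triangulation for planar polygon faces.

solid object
 facet normal 0.152 0.963 -0.222
  outer loop
   vertex 4.2 3.8 3.1
   vertex 4.5 3.2 0.7
   vertex 0.6 3.7 0.2
  endloop
 endfacet
 facet normal 0.107 -0.151 -0.983
  outer loop
   vertex 2.6 1.2 0.8
   vertex 0.6 3.7 0.2
   vertex 4.5 3.2 0.7
  endloop
 endfacet
 facet normal -0.764 -0.637 -0.107
  outer loop
   vertex 2.6 1.2 0.8
   vertex 2.5 0.8 3.9
   vertex 0.6 3.7 0.2
  endloop
 endfacet
 facet normal -0.900 -0.414 0.137
  outer loop
   vertex 2.3 1.4 4.4
   vertex 0.6 3.7 0.2
   vertex 2.5 0.8 3.9
  endloop
 endfacet
 facet normal 0.557 -0.560 -0.613
  outer loop
   vertex 4.5 0.9 2.8
   vertex 2.6 1.2 0.8
   vertex 4.5 3.2 0.7
  endloop
 endfacet
 facet normal -0.021 -0.991 -0.129
  outer loop
   vertex 4.5 0.9 2.8
   vertex 2.5 0.8 3.9
   vertex 2.6 1.2 0.8
  endloop
 endfacet
 facet normal 0.991 0.092 0.101
  outer loop
   vertex 4.5 0.9 2.8
   vertex 4.5 3.2 0.7
   vertex 4.2 3.8 3.1
  endloop
 endfacet
 facet normal 0.440 -0.484 0.756
  outer loop
   vertex 4.5 0.9 2.8
   vertex 2.3 1.4 4.4
   vertex 2.5 0.8 3.9
  endloop
 endfacet
 facet normal 0.585 -0.023 0.811
  outer loop
   vertex 4.5 0.9 2.8
   vertex 4.2 3.8 3.1
   vertex 2.3 1.4 4.4
  endloop
 endfacet
 facet normal -0.348 0.846 0.403
  outer loop
   vertex 3.1 3.3 3.2
   vertex 4.2 3.8 3.1
   vertex 0.6 3.7 0.2
  endloop
 endfacet
 facet normal -0.576 0.596 0.560
  outer loop
   vertex 3.1 3.3 3.2
   vertex 0.6 3.7 0.2
   vertex 2.3 1.4 4.4
  endloop
 endfacet
 facet normal -0.192 0.581 0.791
  outer loop
   vertex 3.1 3.3 3.2
   vertex 2.3 1.4 4.4
   vertex 4.2 3.8 3.1
  endloop
 endfacet
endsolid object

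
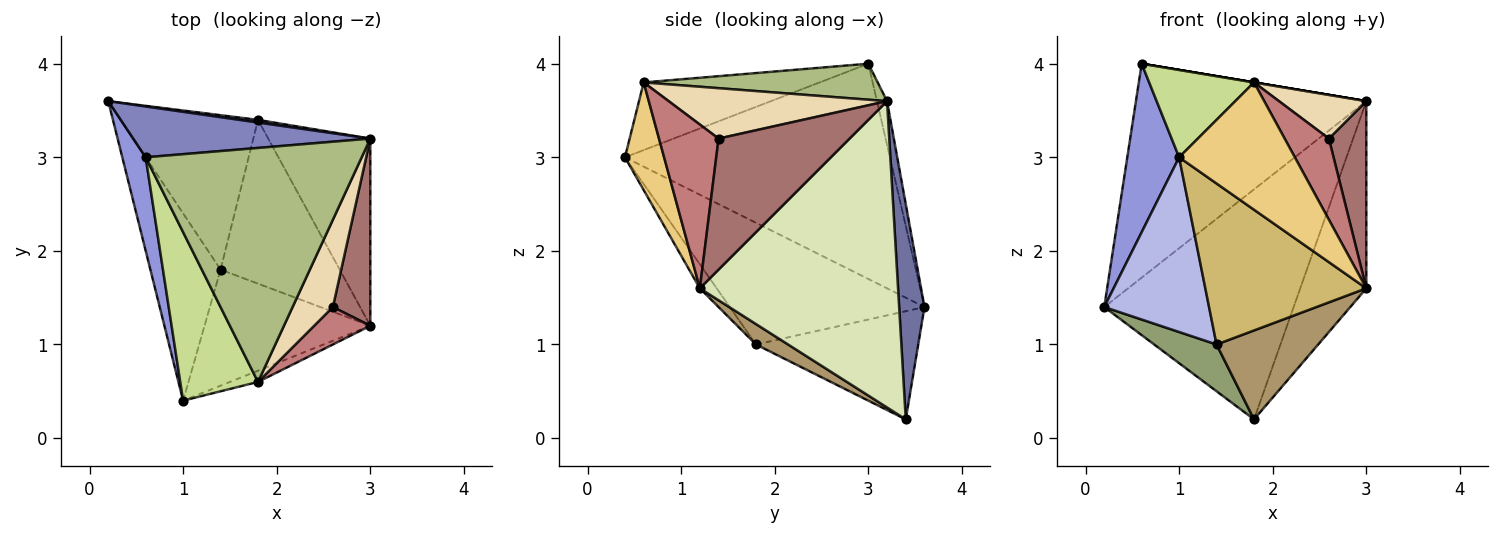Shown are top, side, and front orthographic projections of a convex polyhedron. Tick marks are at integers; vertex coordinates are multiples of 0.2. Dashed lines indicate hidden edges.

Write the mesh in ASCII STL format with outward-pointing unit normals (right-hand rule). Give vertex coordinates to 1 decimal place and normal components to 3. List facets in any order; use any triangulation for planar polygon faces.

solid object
 facet normal 0.133 0.991 0.012
  outer loop
   vertex 1.8 3.4 0.2
   vertex 0.2 3.6 1.4
   vertex 3.0 3.2 3.6
  endloop
 endfacet
 facet normal -0.043 0.972 0.231
  outer loop
   vertex 0.6 3.0 4.0
   vertex 3.0 3.2 3.6
   vertex 0.2 3.6 1.4
  endloop
 endfacet
 facet normal -0.976 -0.191 0.106
  outer loop
   vertex 0.6 3.0 4.0
   vertex 0.2 3.6 1.4
   vertex 1.0 0.4 3.0
  endloop
 endfacet
 facet normal -0.785 -0.423 -0.453
  outer loop
   vertex 1.4 1.8 1.0
   vertex 1.0 0.4 3.0
   vertex 0.2 3.6 1.4
  endloop
 endfacet
 facet normal -0.602 -0.232 -0.764
  outer loop
   vertex 1.4 1.8 1.0
   vertex 0.2 3.6 1.4
   vertex 1.8 3.4 0.2
  endloop
 endfacet
 facet normal 0.164 0.000 0.986
  outer loop
   vertex 1.8 0.6 3.8
   vertex 3.0 3.2 3.6
   vertex 0.6 3.0 4.0
  endloop
 endfacet
 facet normal -0.611 -0.364 0.702
  outer loop
   vertex 1.8 0.6 3.8
   vertex 0.6 3.0 4.0
   vertex 1.0 0.4 3.0
  endloop
 endfacet
 facet normal 0.905 0.302 -0.302
  outer loop
   vertex 3.0 1.2 1.6
   vertex 1.8 3.4 0.2
   vertex 3.0 3.2 3.6
  endloop
 endfacet
 facet normal 0.149 -0.472 -0.869
  outer loop
   vertex 3.0 1.2 1.6
   vertex 1.4 1.8 1.0
   vertex 1.8 3.4 0.2
  endloop
 endfacet
 facet normal -0.085 -0.808 -0.583
  outer loop
   vertex 3.0 1.2 1.6
   vertex 1.0 0.4 3.0
   vertex 1.4 1.8 1.0
  endloop
 endfacet
 facet normal 0.319 -0.944 -0.083
  outer loop
   vertex 3.0 1.2 1.6
   vertex 1.8 0.6 3.8
   vertex 1.0 0.4 3.0
  endloop
 endfacet
 facet normal 0.745 -0.298 0.596
  outer loop
   vertex 2.6 1.4 3.2
   vertex 3.0 3.2 3.6
   vertex 1.8 0.6 3.8
  endloop
 endfacet
 facet normal 0.927 -0.265 0.265
  outer loop
   vertex 2.6 1.4 3.2
   vertex 3.0 1.2 1.6
   vertex 3.0 3.2 3.6
  endloop
 endfacet
 facet normal 0.774 -0.575 0.265
  outer loop
   vertex 2.6 1.4 3.2
   vertex 1.8 0.6 3.8
   vertex 3.0 1.2 1.6
  endloop
 endfacet
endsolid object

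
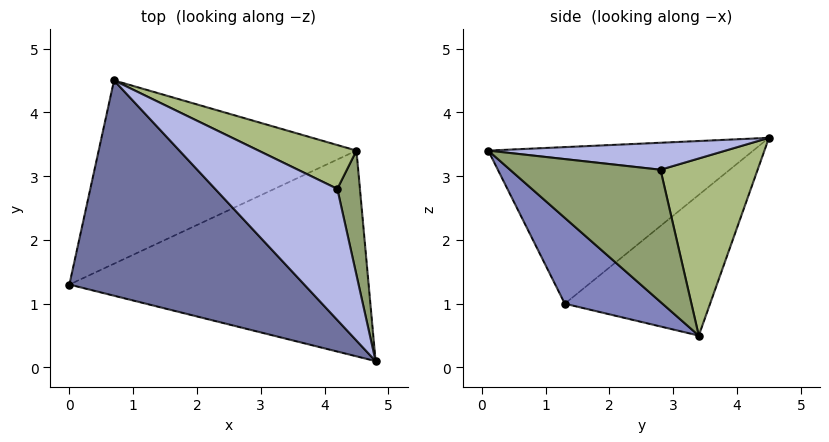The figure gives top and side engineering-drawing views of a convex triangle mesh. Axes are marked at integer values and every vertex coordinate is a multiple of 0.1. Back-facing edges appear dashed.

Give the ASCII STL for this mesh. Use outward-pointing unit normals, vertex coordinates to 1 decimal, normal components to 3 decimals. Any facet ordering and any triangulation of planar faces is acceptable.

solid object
 facet normal -0.485 -0.485 0.728
  outer loop
   vertex 0.7 4.5 3.6
   vertex 0.0 1.3 1.0
   vertex 4.8 0.1 3.4
  endloop
 endfacet
 facet normal 0.213 -0.634 -0.743
  outer loop
   vertex 4.5 3.4 0.5
   vertex 4.8 0.1 3.4
   vertex 0.0 1.3 1.0
  endloop
 endfacet
 facet normal -0.371 0.633 -0.679
  outer loop
   vertex 4.5 3.4 0.5
   vertex 0.0 1.3 1.0
   vertex 0.7 4.5 3.6
  endloop
 endfacet
 facet normal 0.213 0.155 0.965
  outer loop
   vertex 4.2 2.8 3.1
   vertex 0.7 4.5 3.6
   vertex 4.8 0.1 3.4
  endloop
 endfacet
 facet normal 0.959 0.231 0.164
  outer loop
   vertex 4.2 2.8 3.1
   vertex 4.8 0.1 3.4
   vertex 4.5 3.4 0.5
  endloop
 endfacet
 facet normal 0.452 0.856 0.250
  outer loop
   vertex 4.2 2.8 3.1
   vertex 4.5 3.4 0.5
   vertex 0.7 4.5 3.6
  endloop
 endfacet
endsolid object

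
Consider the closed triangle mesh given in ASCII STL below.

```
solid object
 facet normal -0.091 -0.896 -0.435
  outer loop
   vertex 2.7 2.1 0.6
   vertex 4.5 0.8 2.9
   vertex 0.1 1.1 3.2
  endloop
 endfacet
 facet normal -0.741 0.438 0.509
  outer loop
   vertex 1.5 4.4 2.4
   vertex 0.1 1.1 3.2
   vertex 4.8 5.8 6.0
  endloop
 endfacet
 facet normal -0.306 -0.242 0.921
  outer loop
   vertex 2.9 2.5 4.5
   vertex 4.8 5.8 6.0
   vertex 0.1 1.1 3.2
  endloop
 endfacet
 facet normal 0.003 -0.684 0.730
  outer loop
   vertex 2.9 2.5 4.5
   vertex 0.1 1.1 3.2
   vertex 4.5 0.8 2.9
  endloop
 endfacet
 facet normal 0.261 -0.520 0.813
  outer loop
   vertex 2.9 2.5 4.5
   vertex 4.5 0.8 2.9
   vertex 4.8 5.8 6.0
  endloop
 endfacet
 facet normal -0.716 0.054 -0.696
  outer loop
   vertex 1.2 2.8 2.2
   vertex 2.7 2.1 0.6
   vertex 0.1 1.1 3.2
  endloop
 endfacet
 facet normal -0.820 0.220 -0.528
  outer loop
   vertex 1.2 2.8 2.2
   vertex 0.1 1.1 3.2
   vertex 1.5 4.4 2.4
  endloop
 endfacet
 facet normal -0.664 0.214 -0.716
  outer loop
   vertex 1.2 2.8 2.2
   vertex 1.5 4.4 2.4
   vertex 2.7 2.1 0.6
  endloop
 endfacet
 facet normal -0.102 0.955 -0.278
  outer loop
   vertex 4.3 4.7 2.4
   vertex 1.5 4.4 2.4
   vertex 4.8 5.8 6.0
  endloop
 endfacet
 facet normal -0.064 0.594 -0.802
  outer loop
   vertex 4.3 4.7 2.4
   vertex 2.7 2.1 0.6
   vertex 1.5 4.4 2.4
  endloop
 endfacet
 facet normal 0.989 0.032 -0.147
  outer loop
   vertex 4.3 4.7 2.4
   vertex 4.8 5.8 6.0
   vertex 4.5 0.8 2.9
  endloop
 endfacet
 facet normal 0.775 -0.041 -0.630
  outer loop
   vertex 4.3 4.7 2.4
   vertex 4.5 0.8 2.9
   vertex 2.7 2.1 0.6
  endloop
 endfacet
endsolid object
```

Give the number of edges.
18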